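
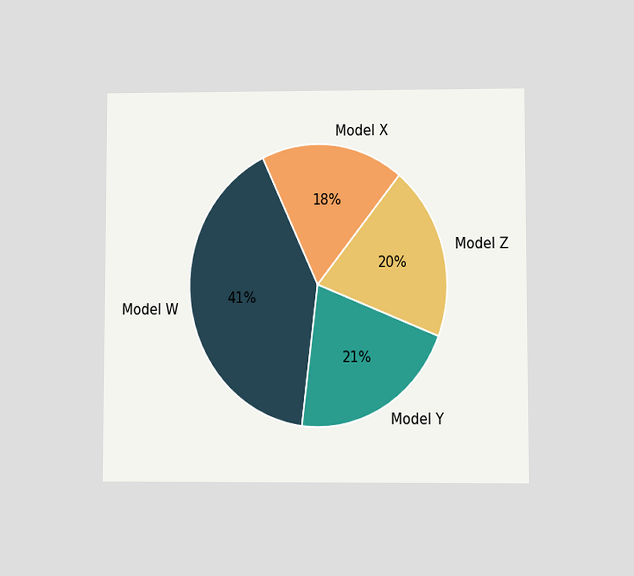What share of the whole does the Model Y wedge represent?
21%

The chart is viewed at a slight angle. The Model Y slice takes up 21% of the pie.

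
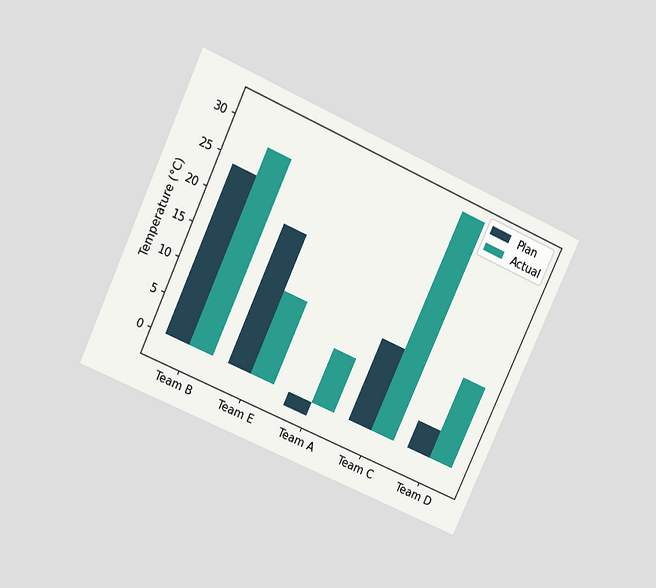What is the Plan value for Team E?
20°C

The chart is tilted about 25° clockwise and viewed slightly from above. The Plan bar at Team E reaches 20°C on the y-axis.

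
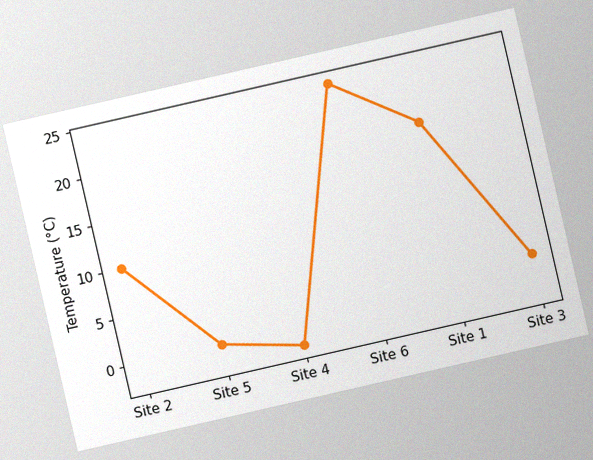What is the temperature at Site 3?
The chart is tilted about 13° counter-clockwise, with some photo noise. At Site 3, the line is at 2°C.

2°C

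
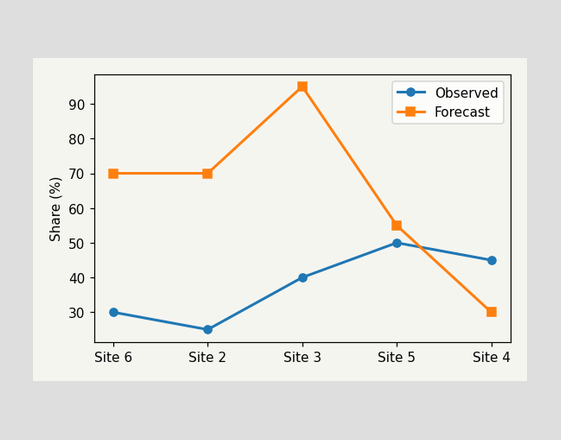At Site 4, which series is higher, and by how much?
At Site 4, Observed sits above the other line by 15%.

Observed, by 15%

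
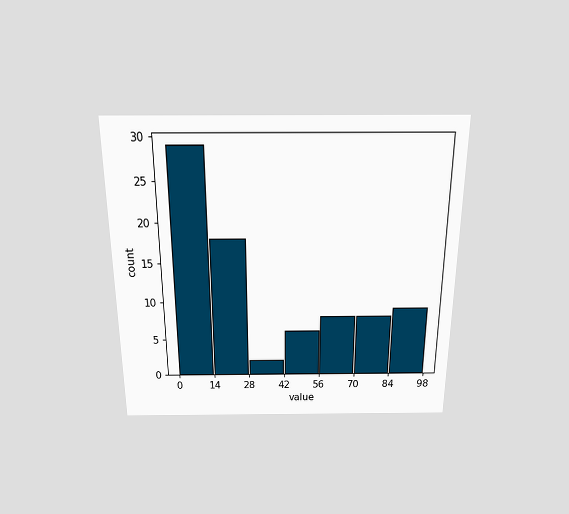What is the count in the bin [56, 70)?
The chart is viewed slightly from above. The [56, 70) bin has height 8.

8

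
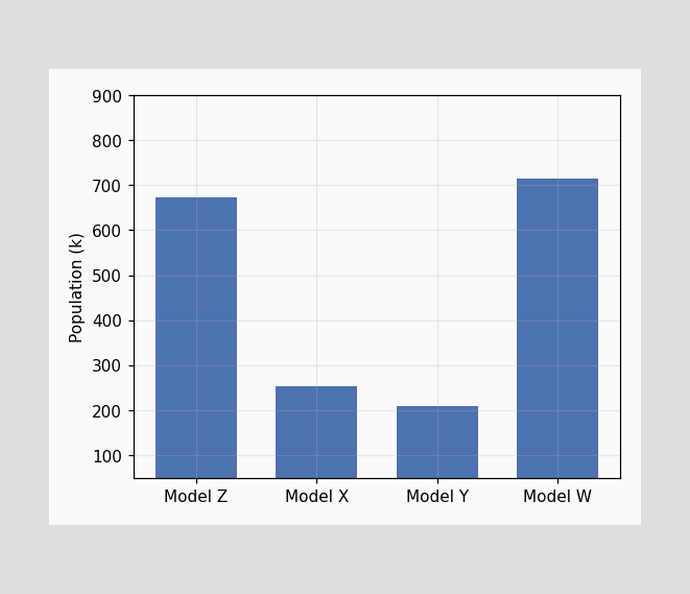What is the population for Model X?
252k

Reading along the chart's y-axis, the Model X bar reaches 252k.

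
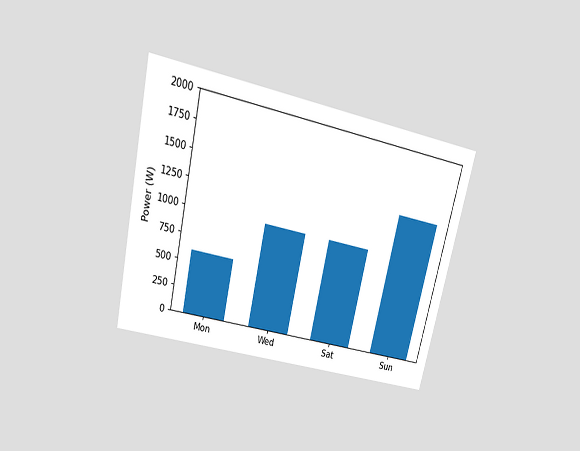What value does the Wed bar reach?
The chart is tilted about 13° clockwise and viewed slightly from above. Reading along the chart's y-axis, the Wed bar reaches 1000W.

1000W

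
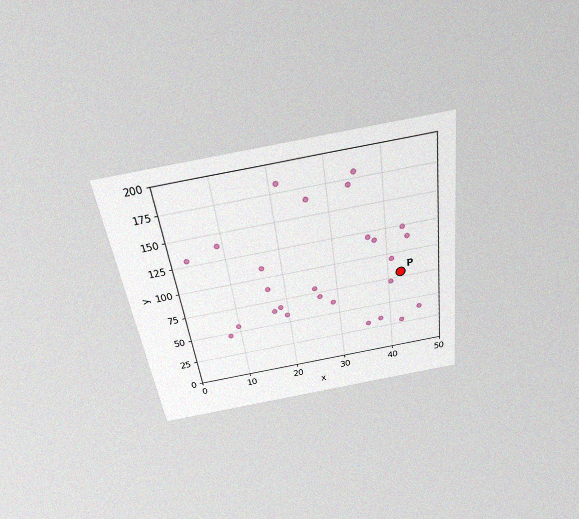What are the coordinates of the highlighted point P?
The chart is tilted about 8° counter-clockwise and viewed slightly from above, with some photo noise. Following the gridlines from P to each axis, P sits at (42.5, 80).

(42.5, 80)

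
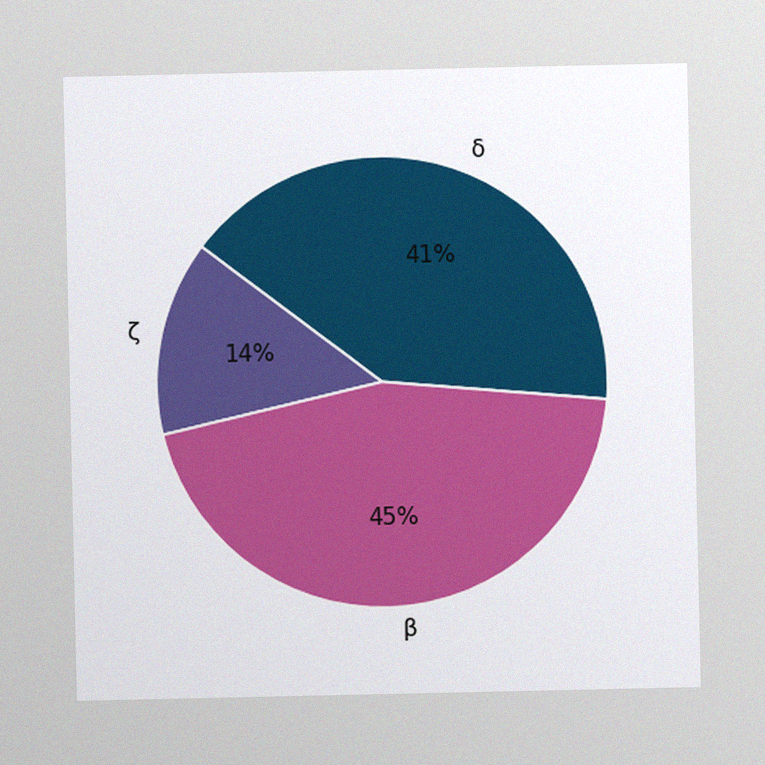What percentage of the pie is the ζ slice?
14%

The image has some photo noise and uneven lighting. The ζ slice takes up 14% of the pie.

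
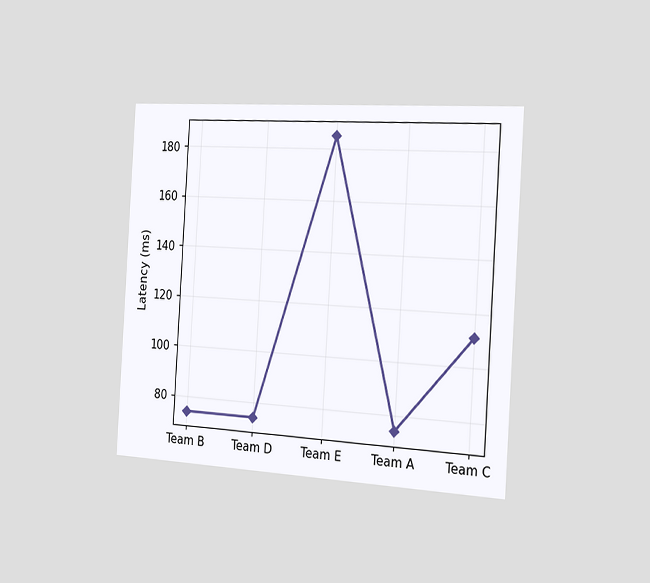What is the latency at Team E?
185ms

The chart is tilted about 3° clockwise and viewed slightly from the right. At Team E, the line is at 185ms.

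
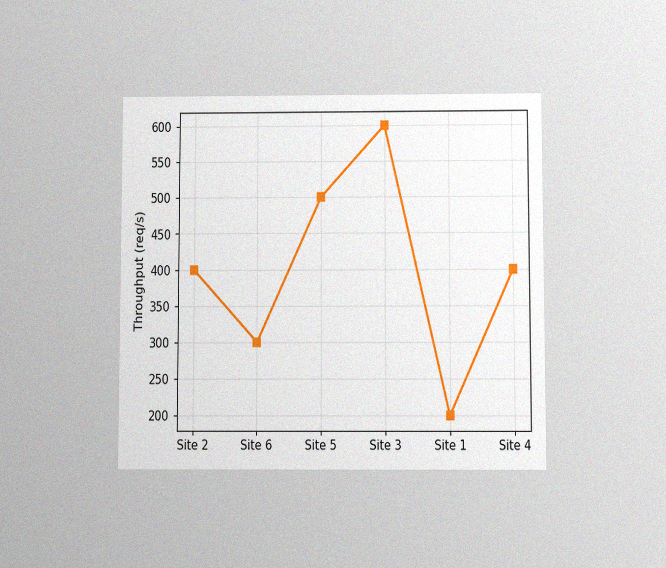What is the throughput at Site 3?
The chart is viewed slightly from below, with some photo noise. At Site 3, the line is at 600req/s.

600req/s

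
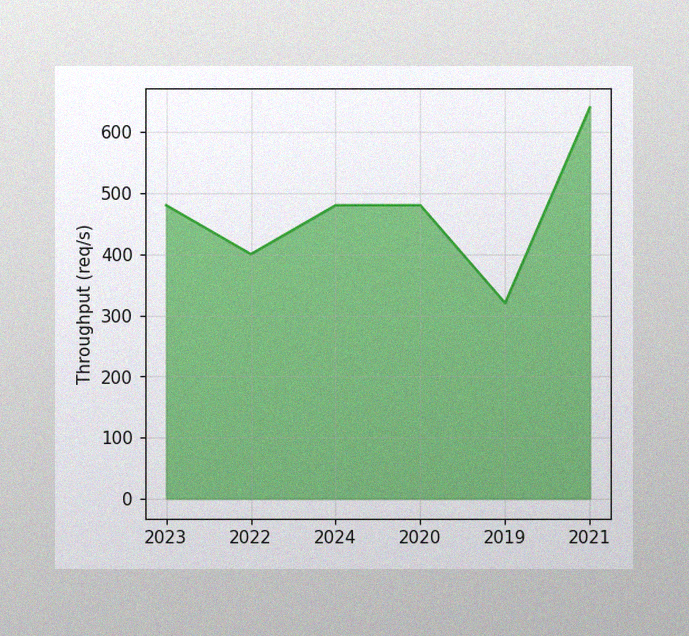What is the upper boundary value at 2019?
The image has some photo noise and uneven lighting. At 2019 the upper boundary is at 320req/s.

320req/s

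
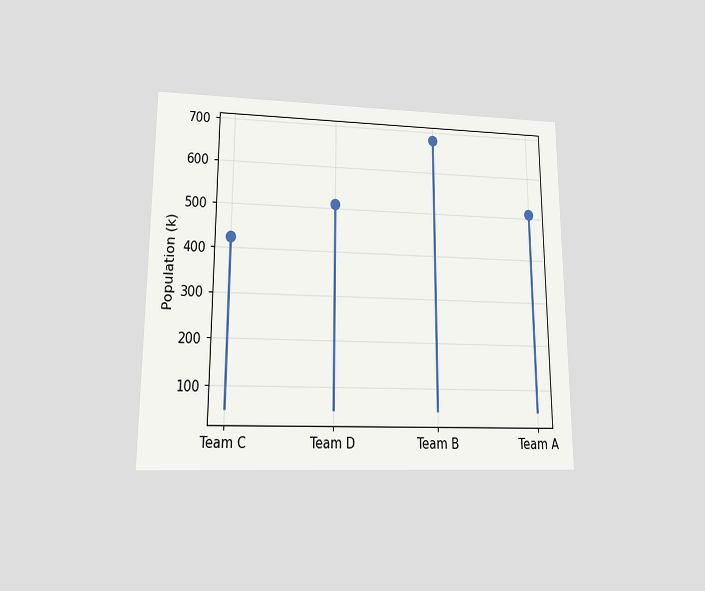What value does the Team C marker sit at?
The chart is viewed at a slight angle. The Team C marker sits at 425k.

425k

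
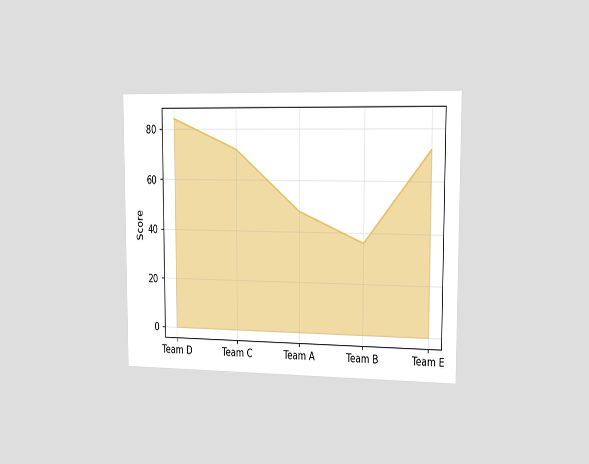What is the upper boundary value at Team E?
72

The chart is viewed slightly from the right. At Team E the upper boundary is at 72.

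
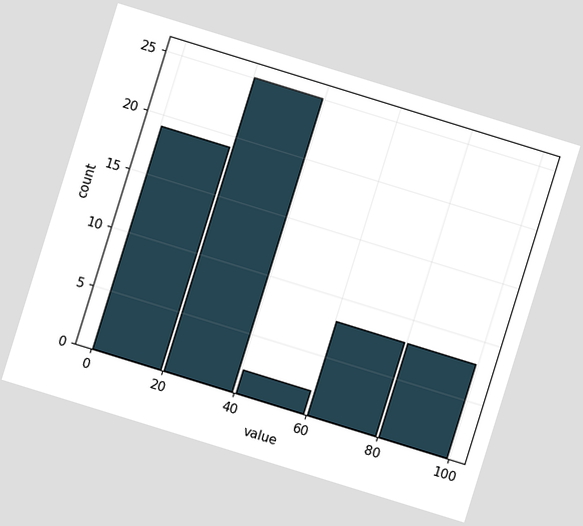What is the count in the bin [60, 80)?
8

The chart is tilted about 17° clockwise. The [60, 80) bin has height 8.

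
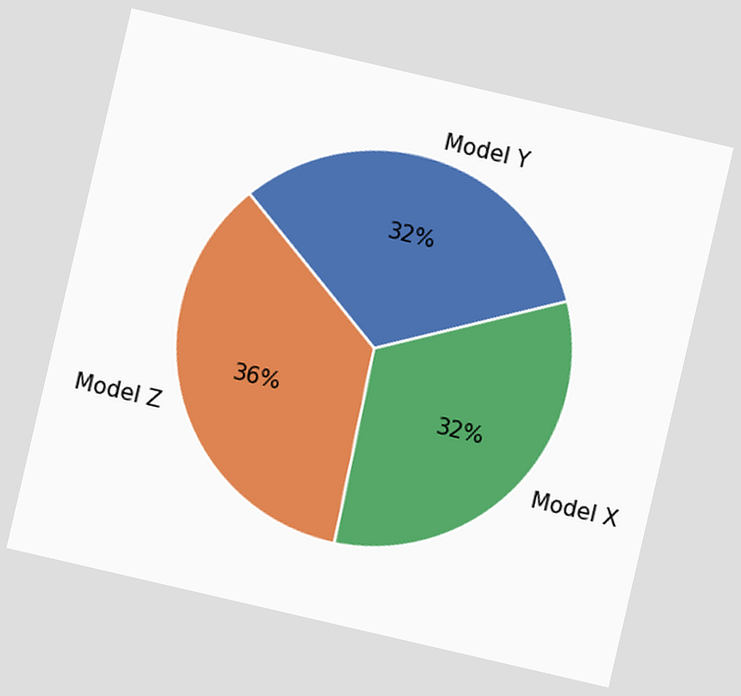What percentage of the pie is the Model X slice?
The chart is tilted about 13° clockwise. The Model X slice takes up 32% of the pie.

32%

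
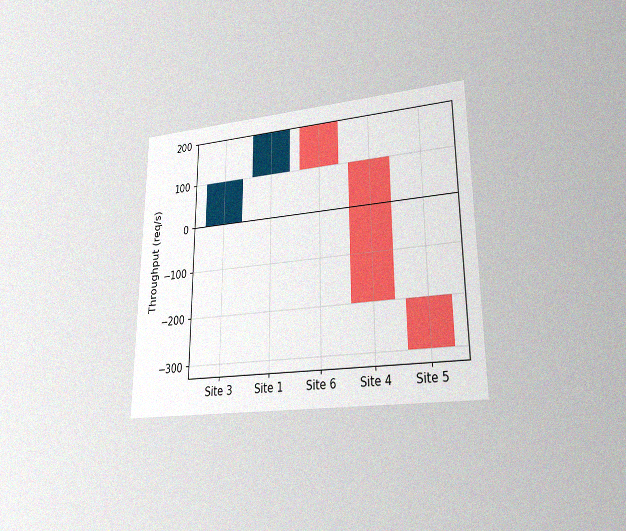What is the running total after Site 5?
-300req/s

The chart is viewed at a slight angle, with some photo noise. After Site 5 the running total reaches -300req/s.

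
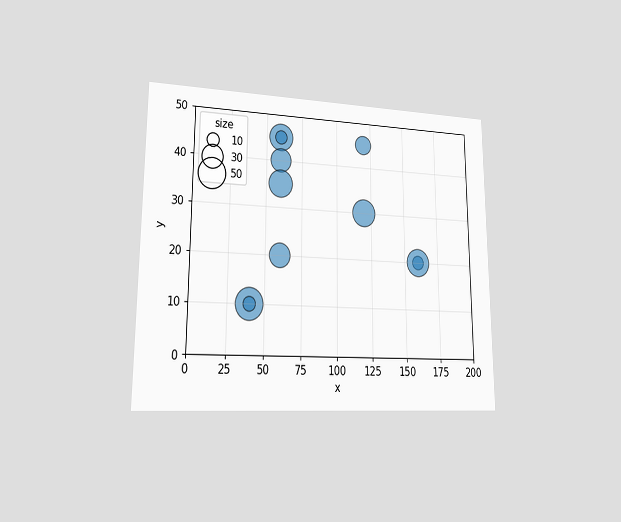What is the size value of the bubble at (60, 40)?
30

The chart is viewed at a slight angle. Matching the bubble at (60, 40) against the size legend gives 30.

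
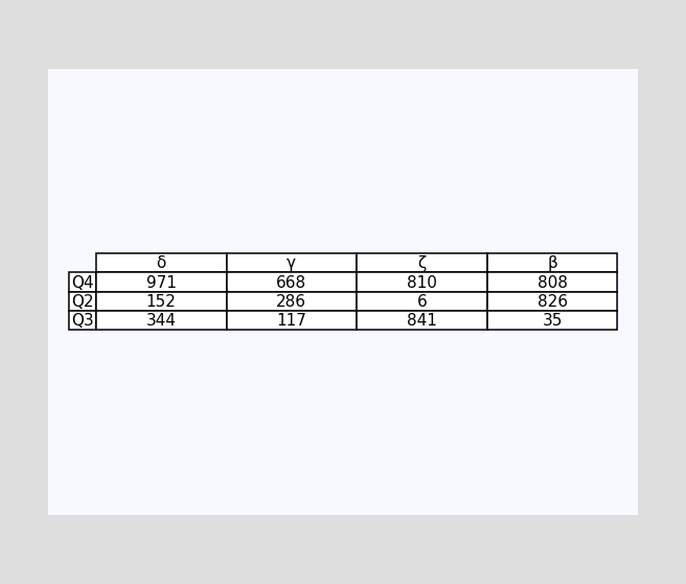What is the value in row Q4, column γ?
The (Q4, γ) cell reads 668.

668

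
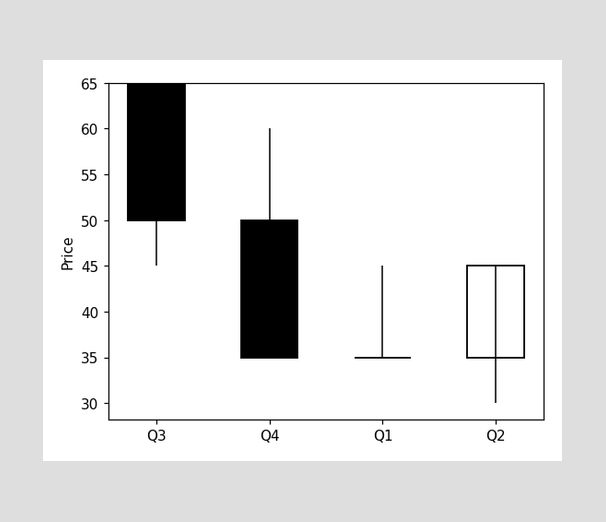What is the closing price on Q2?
45

The Q2 candle closes at 45.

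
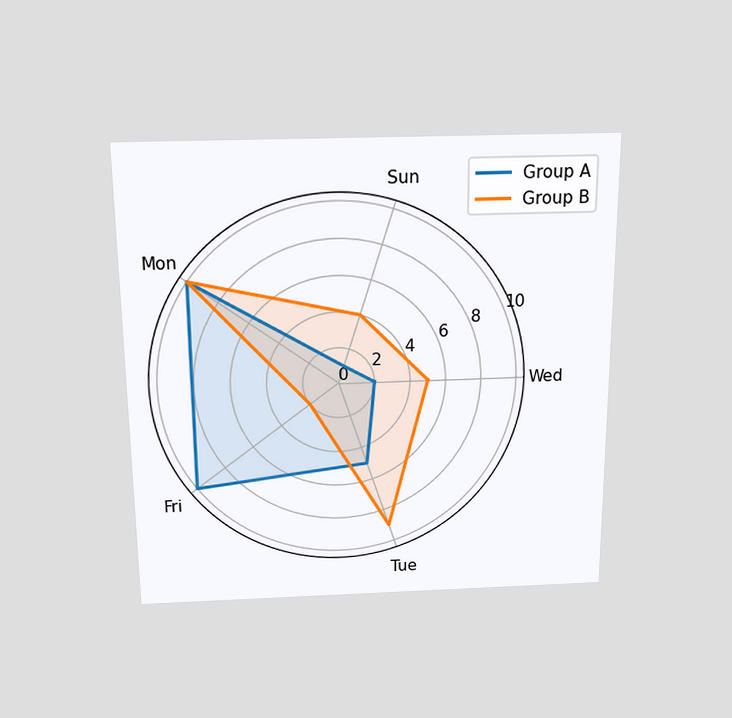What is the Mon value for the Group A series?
The chart is viewed slightly from above. On the Mon axis, Group A reaches 10.

10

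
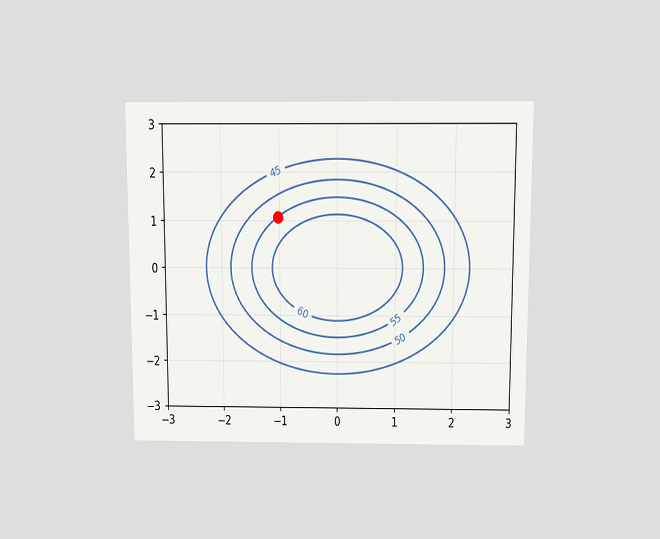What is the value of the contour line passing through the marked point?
The chart is viewed slightly from above. The marked point sits on the contour labelled 55.

55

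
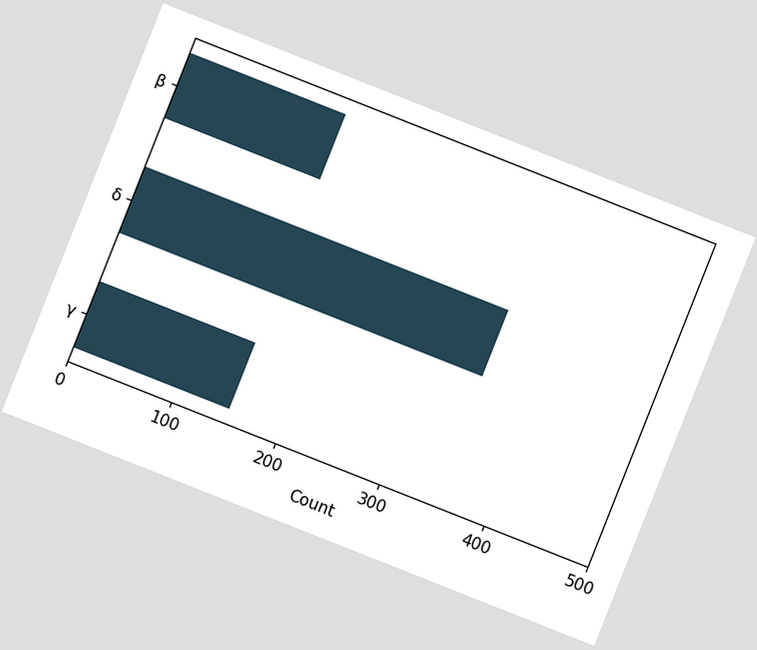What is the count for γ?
150

The chart is tilted about 22° clockwise. Reading along the chart's x-axis, the γ bar reaches 150.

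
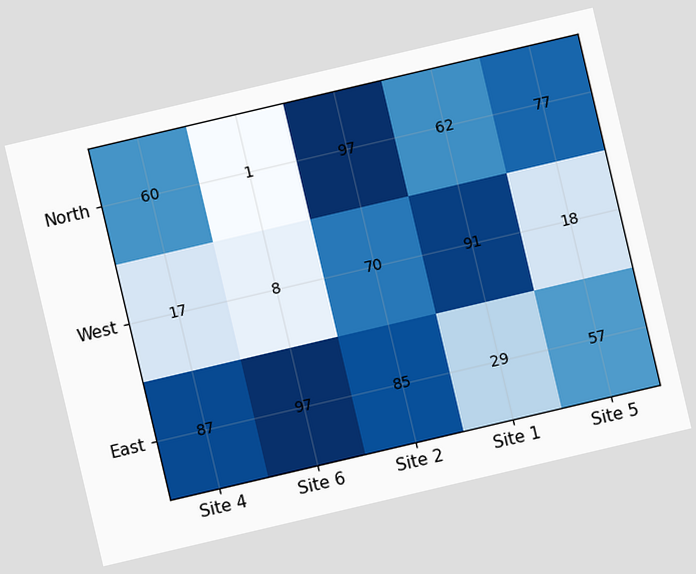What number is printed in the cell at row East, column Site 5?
57

The chart is tilted about 13° counter-clockwise. The (East, Site 5) cell reads 57.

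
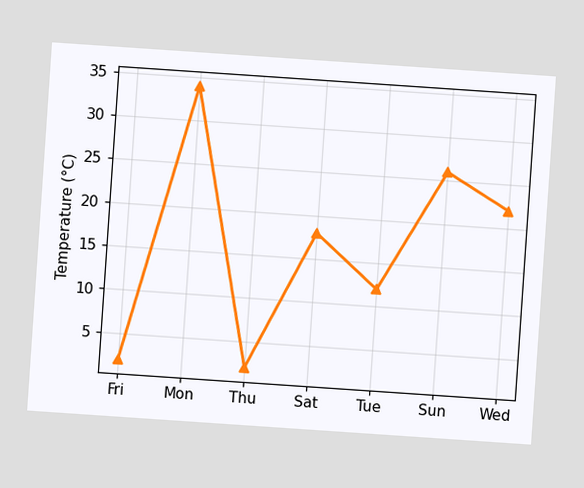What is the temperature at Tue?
The chart is tilted about 4° clockwise. At Tue, the line is at 12°C.

12°C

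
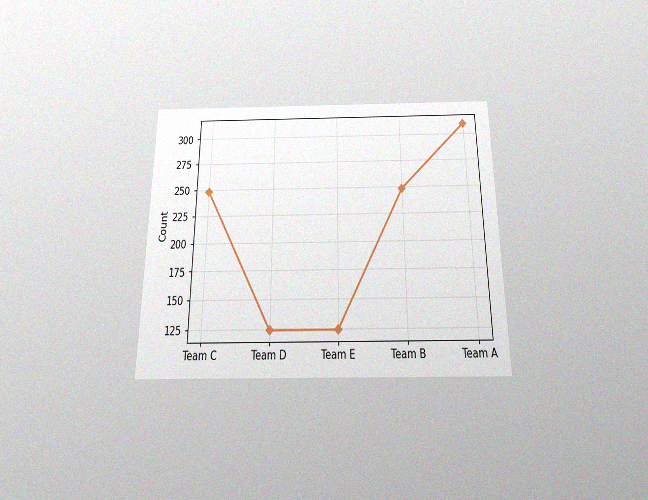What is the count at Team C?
The chart is viewed slightly from below, with some photo noise. At Team C, the line is at 248.

248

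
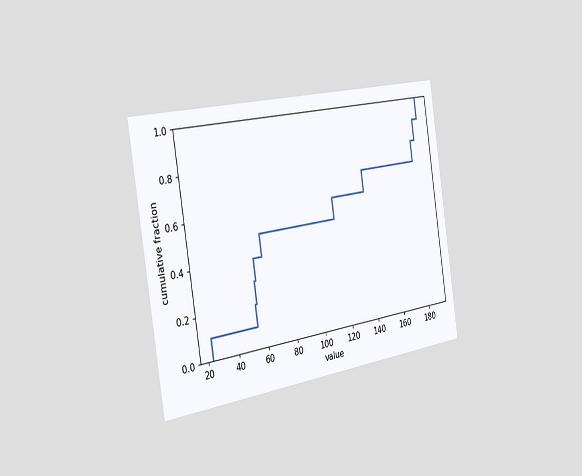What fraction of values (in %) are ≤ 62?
The chart is tilted about 9° counter-clockwise and viewed slightly from the left. At x=62 the ECDF step is at 50%.

50%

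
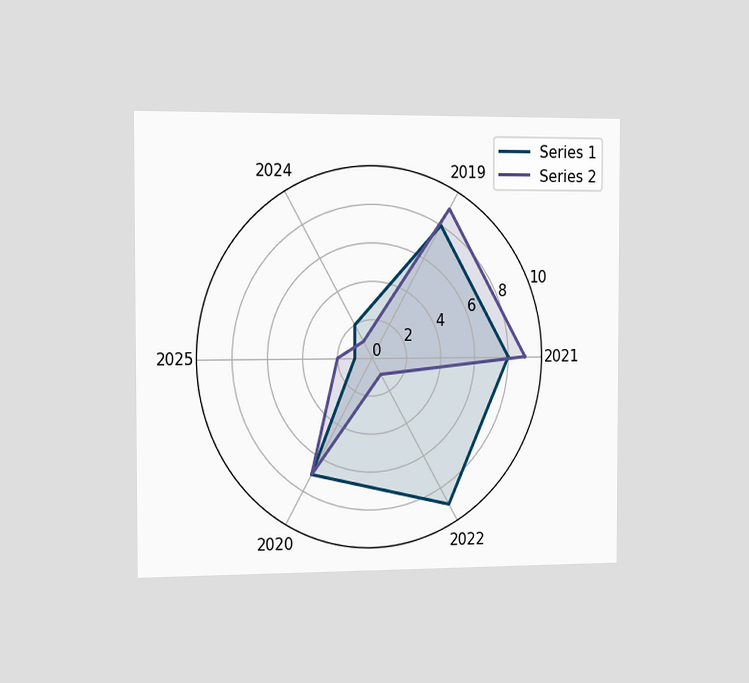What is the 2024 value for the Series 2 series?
The chart is viewed slightly from the left. On the 2024 axis, Series 2 reaches 1.

1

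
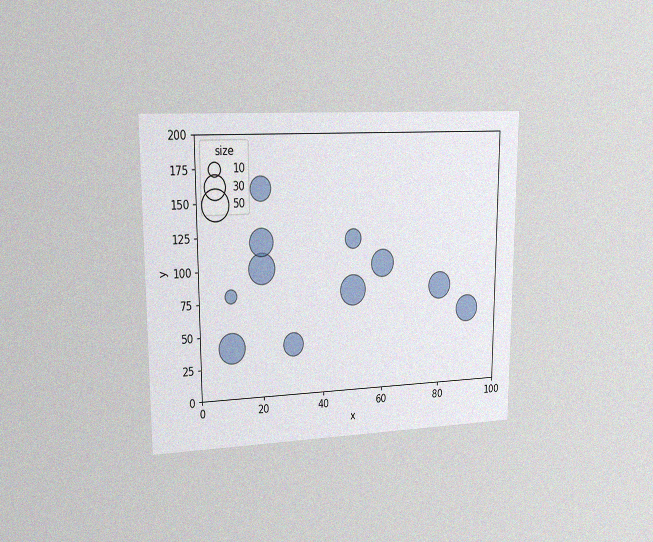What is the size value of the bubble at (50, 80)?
The chart is viewed slightly from the left, with some photo noise. Matching the bubble at (50, 80) against the size legend gives 50.

50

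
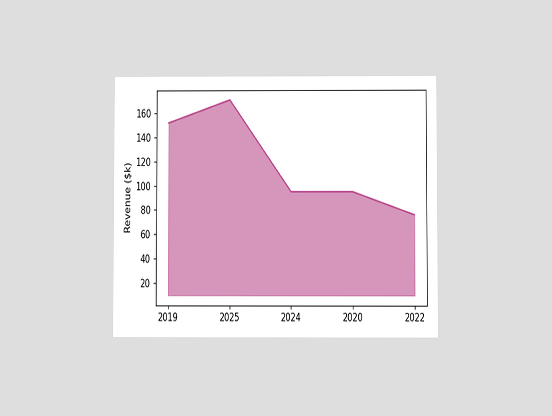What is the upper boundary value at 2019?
The chart is viewed at a slight angle. At 2019 the upper boundary is at $152k.

$152k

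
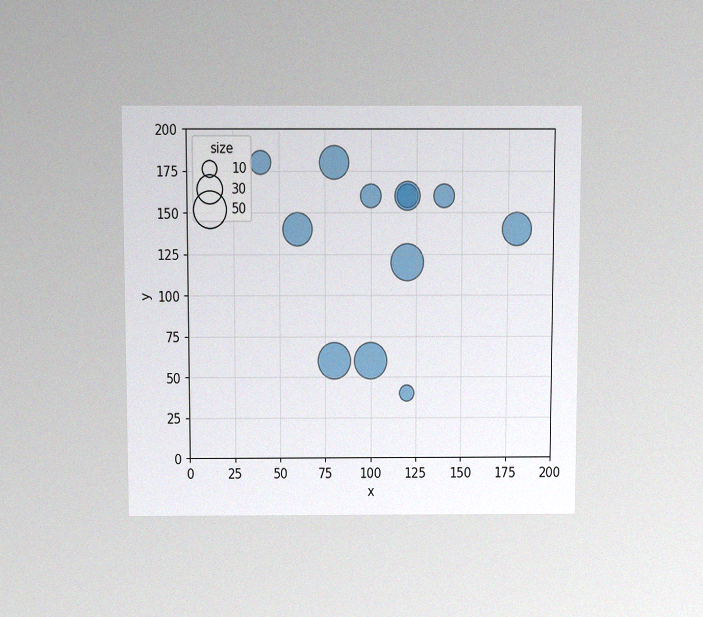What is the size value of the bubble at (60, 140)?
40

The chart is viewed slightly from above, with some photo noise. Matching the bubble at (60, 140) against the size legend gives 40.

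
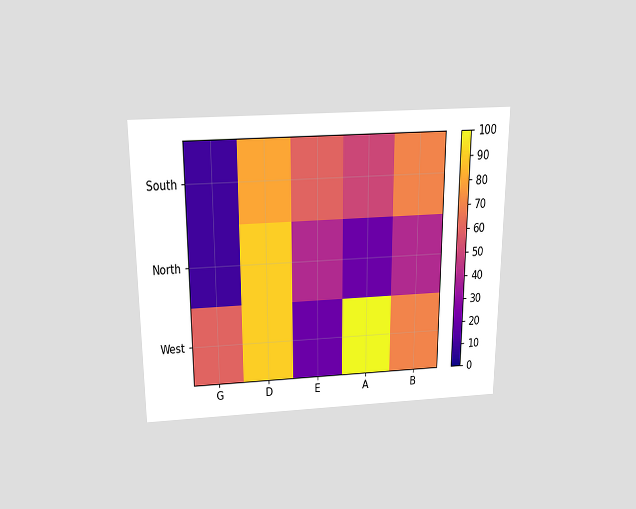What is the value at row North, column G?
The chart is viewed slightly from above. Matching cell (North, G) against the colorbar gives 10.

10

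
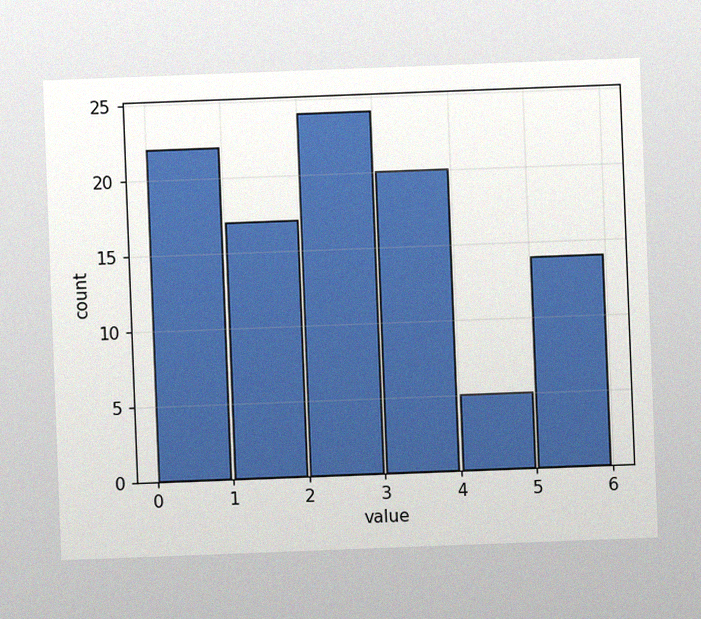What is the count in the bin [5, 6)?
The chart is tilted about 2° counter-clockwise, with some photo noise. The [5, 6) bin has height 14.

14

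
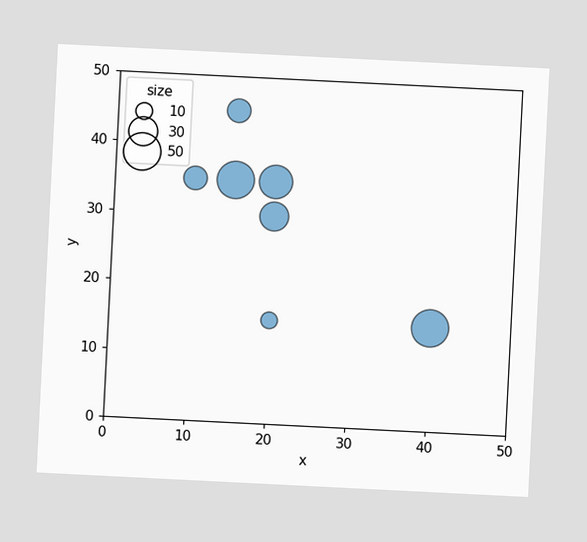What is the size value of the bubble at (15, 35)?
50

The chart is tilted about 3° clockwise. Matching the bubble at (15, 35) against the size legend gives 50.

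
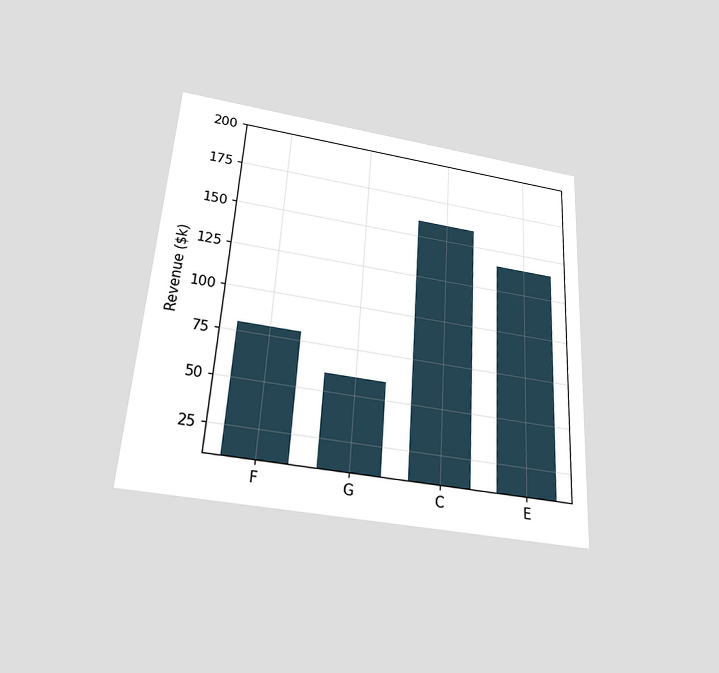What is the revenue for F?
The chart is tilted about 3° clockwise and viewed slightly from below. Reading along the chart's y-axis, the F bar reaches $80k.

$80k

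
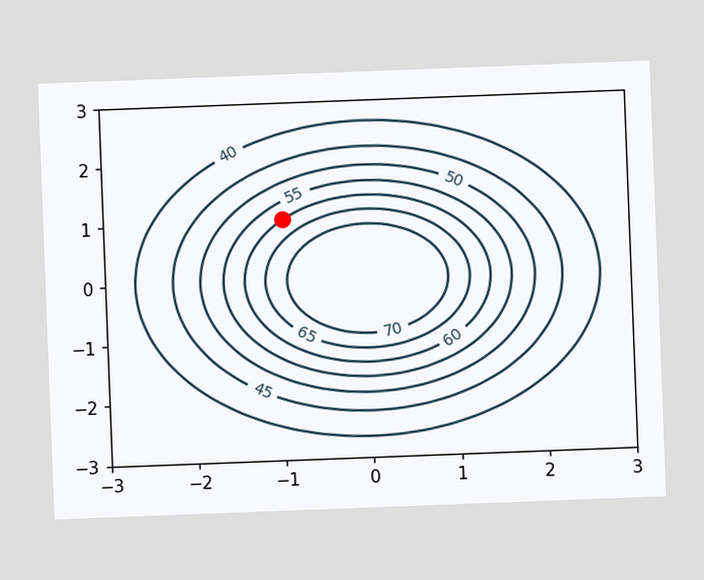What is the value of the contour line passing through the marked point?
60

The chart is tilted about 2° counter-clockwise. The marked point sits on the contour labelled 60.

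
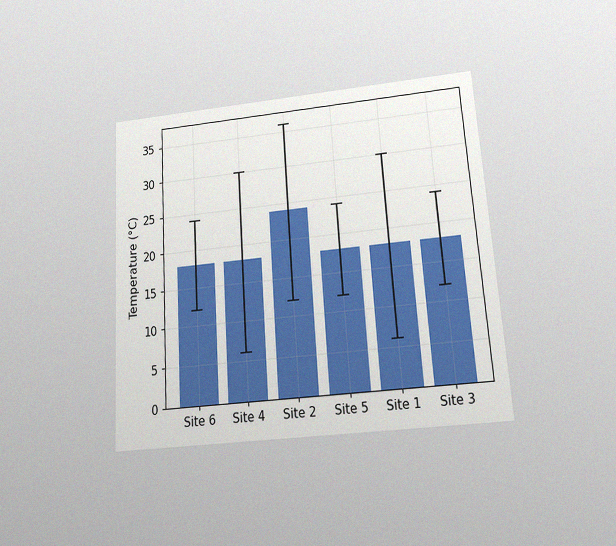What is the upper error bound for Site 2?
The chart is tilted about 4° counter-clockwise and viewed slightly from below, with some photo noise. The Site 2 bar's upper whisker reaches 36°C.

36°C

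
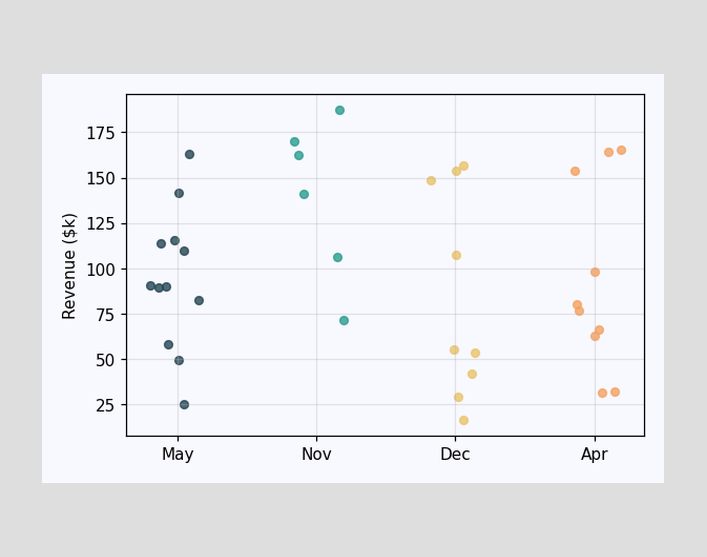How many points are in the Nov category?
6

Counting the markers in the Nov column gives 6.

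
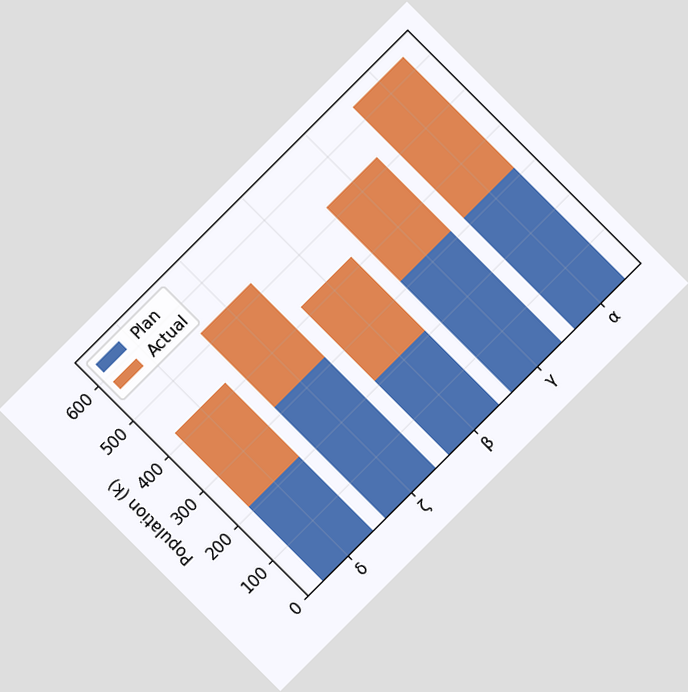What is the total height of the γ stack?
530k

The chart is tilted about 45° counter-clockwise. The γ stack's top reaches 530k on the y-axis.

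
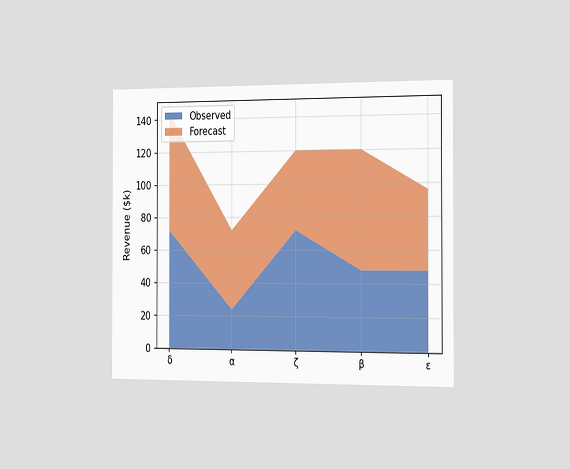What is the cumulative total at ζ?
The chart is viewed slightly from the right. The stacked total at ζ reaches $120k.

$120k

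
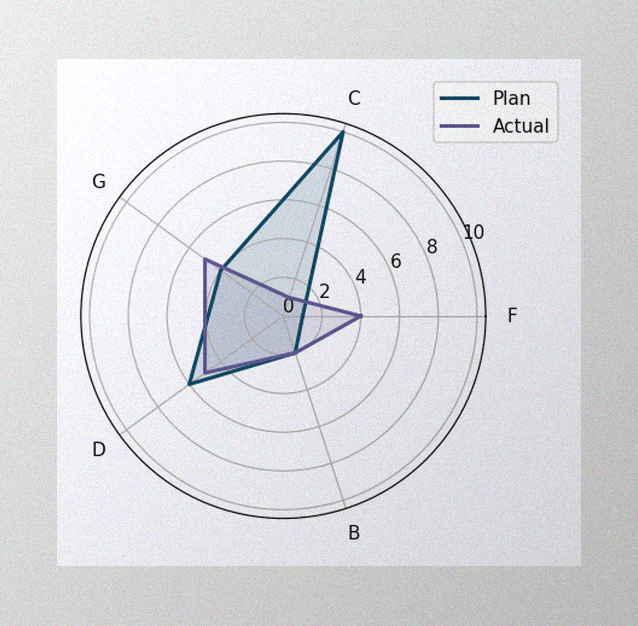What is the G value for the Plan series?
The image has some photo noise and uneven lighting. On the G axis, Plan reaches 4.

4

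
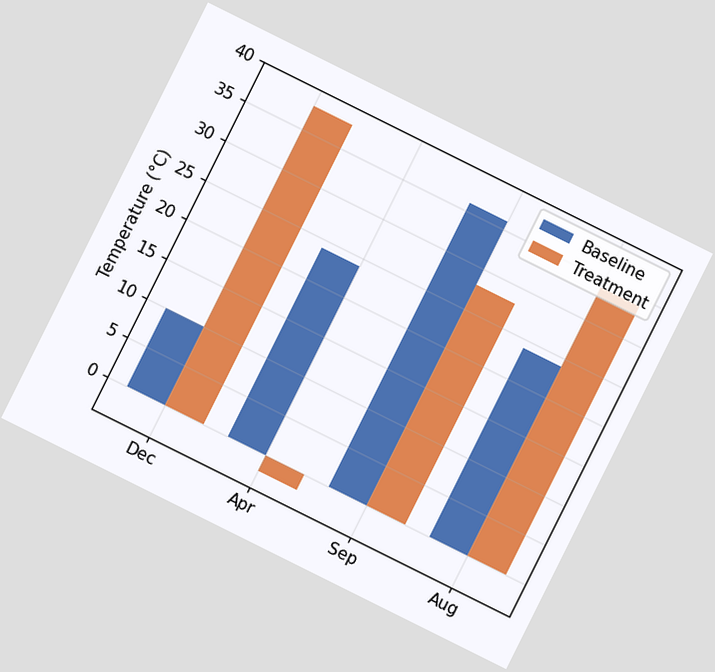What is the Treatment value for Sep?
28°C

The chart is tilted about 26° clockwise. The Treatment bar at Sep reaches 28°C on the y-axis.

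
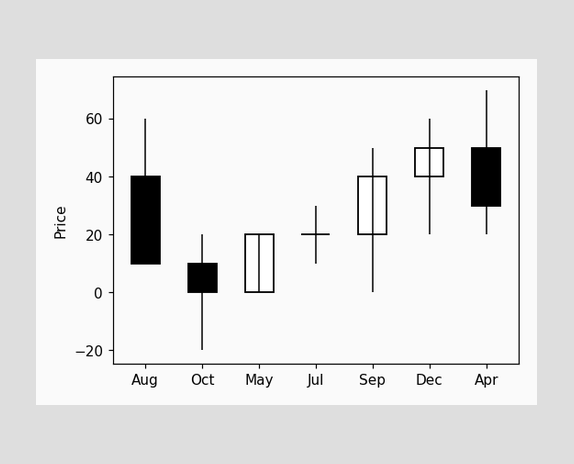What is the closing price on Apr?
The Apr candle closes at 30.

30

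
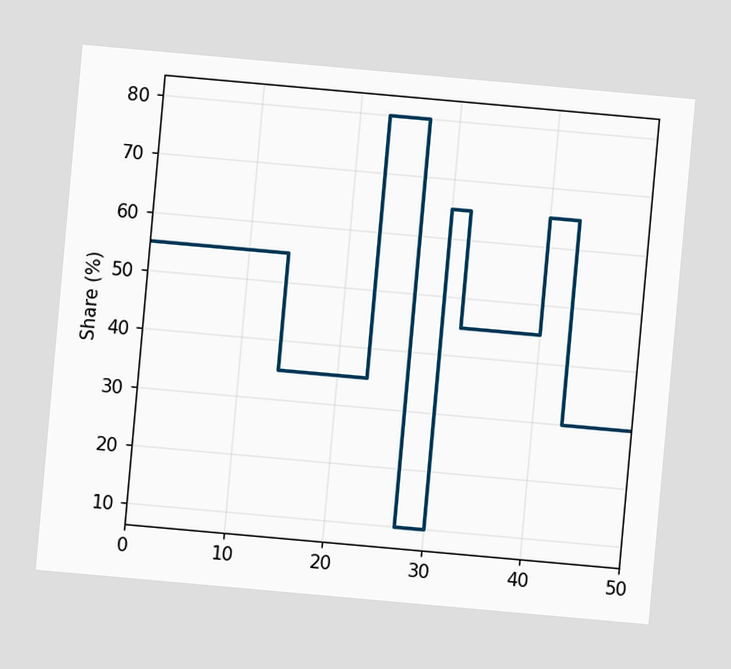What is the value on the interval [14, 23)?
35%

The chart is tilted about 5° clockwise. On [14, 23) the step sits at 35%.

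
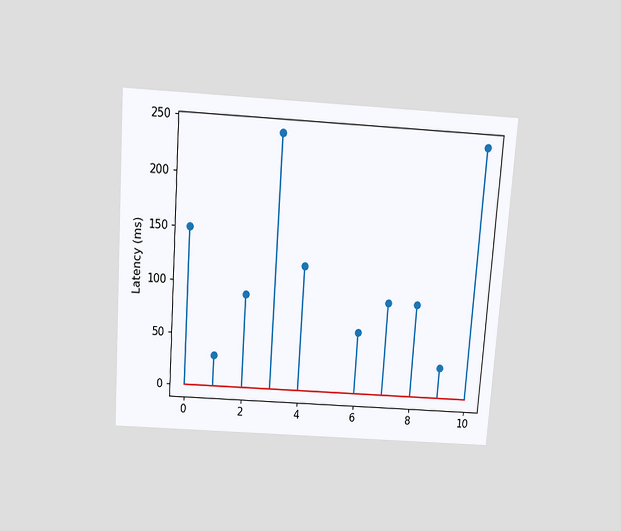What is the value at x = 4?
The chart is tilted about 4° clockwise and viewed slightly from above. The stem at x=4 reaches 120ms.

120ms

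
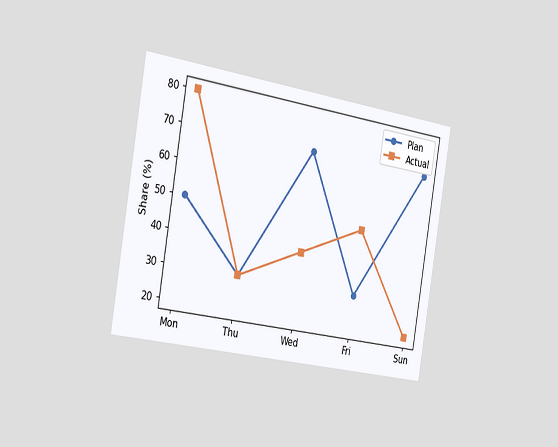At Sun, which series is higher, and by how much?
Plan, by 50%

The chart is tilted about 9° clockwise and viewed slightly from the left. At Sun, Plan sits above the other line by 50%.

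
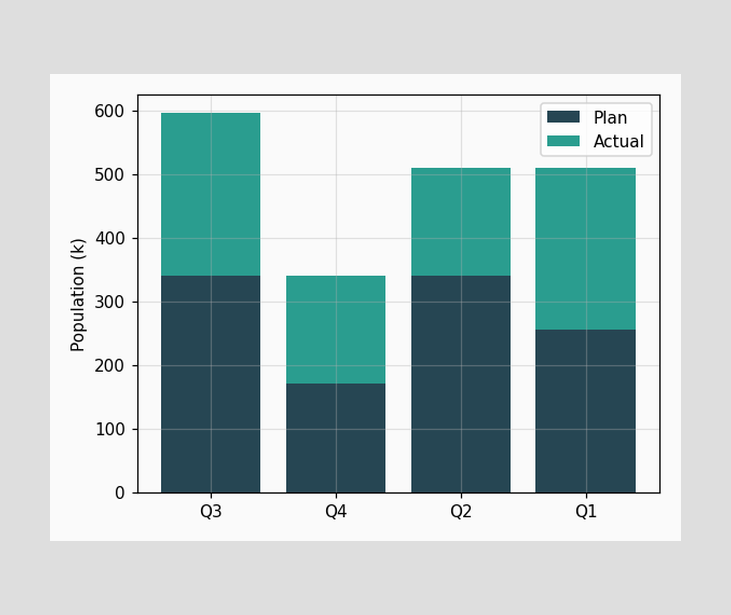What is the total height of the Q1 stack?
The Q1 stack's top reaches 510k on the y-axis.

510k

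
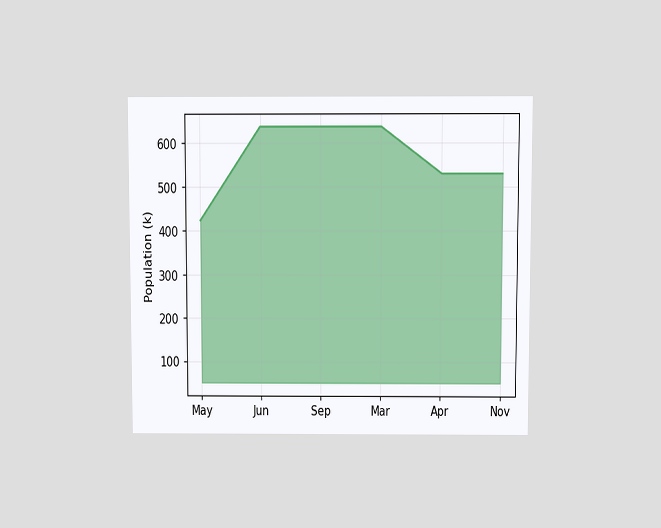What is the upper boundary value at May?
424k

The chart is viewed at a slight angle. At May the upper boundary is at 424k.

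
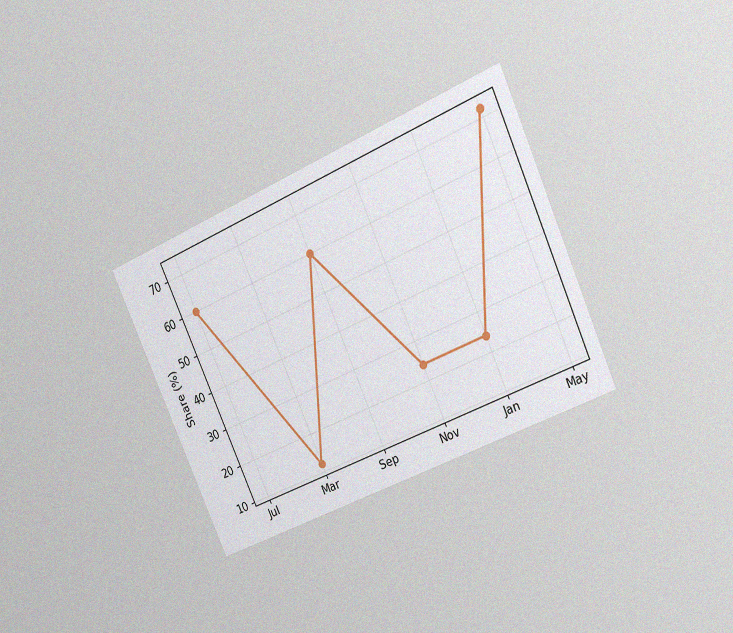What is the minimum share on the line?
12%

The chart is tilted about 24° counter-clockwise and viewed at a slight angle, with some photo noise. The lowest point is at Mar, and reading across to the y-axis gives 12%.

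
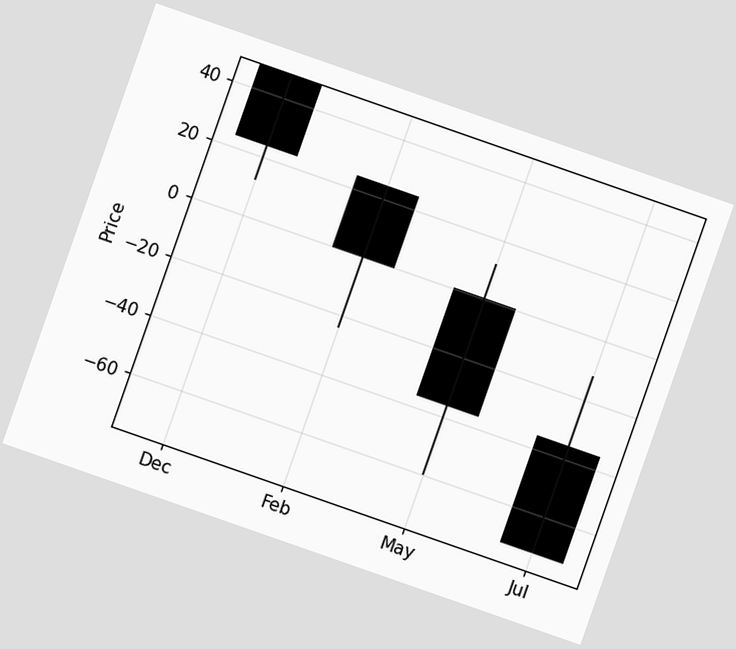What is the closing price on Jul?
-72

The chart is tilted about 19° clockwise. The Jul candle closes at -72.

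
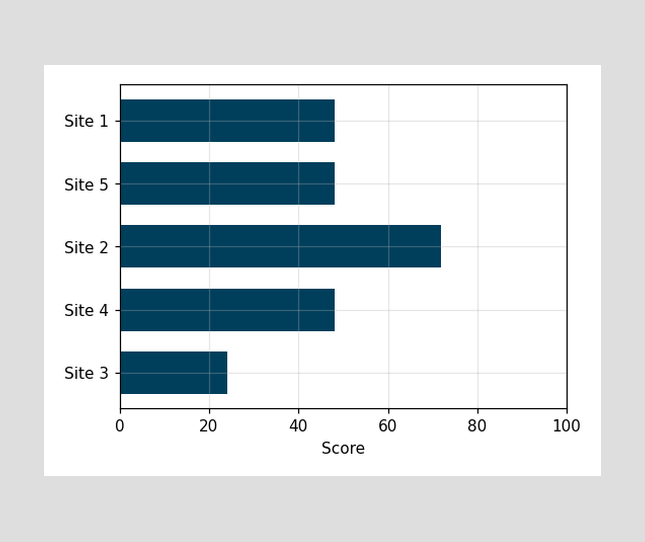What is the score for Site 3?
24

Reading along the chart's x-axis, the Site 3 bar reaches 24.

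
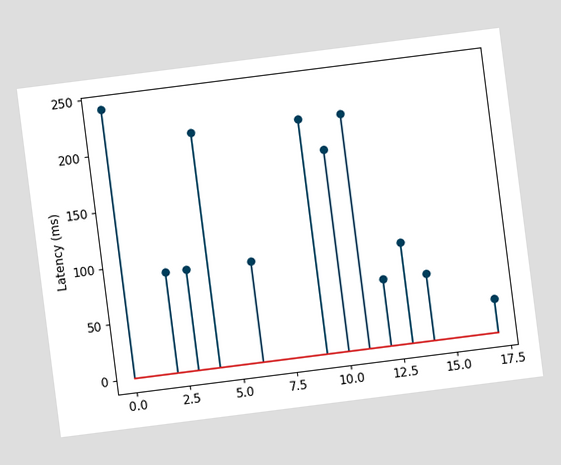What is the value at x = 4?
210ms

The chart is tilted about 7° counter-clockwise. The stem at x=4 reaches 210ms.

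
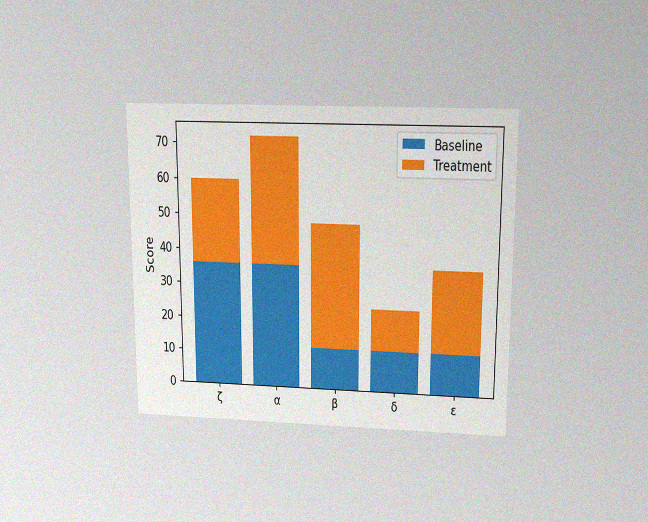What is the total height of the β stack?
48

The chart is viewed slightly from above, with some photo noise. The β stack's top reaches 48 on the y-axis.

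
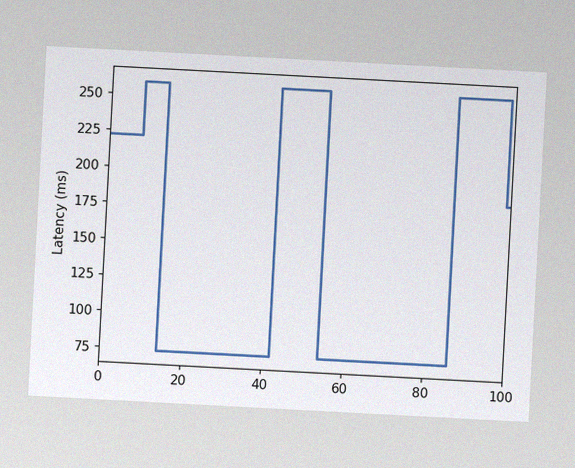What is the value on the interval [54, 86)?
74ms

The chart is tilted about 3° clockwise, with some photo noise. On [54, 86) the step sits at 74ms.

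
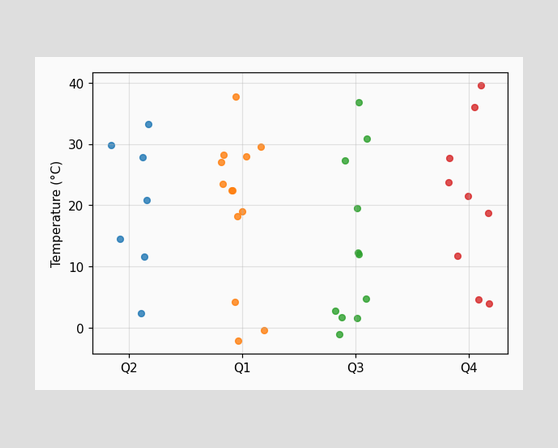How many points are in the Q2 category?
7

Counting the markers in the Q2 column gives 7.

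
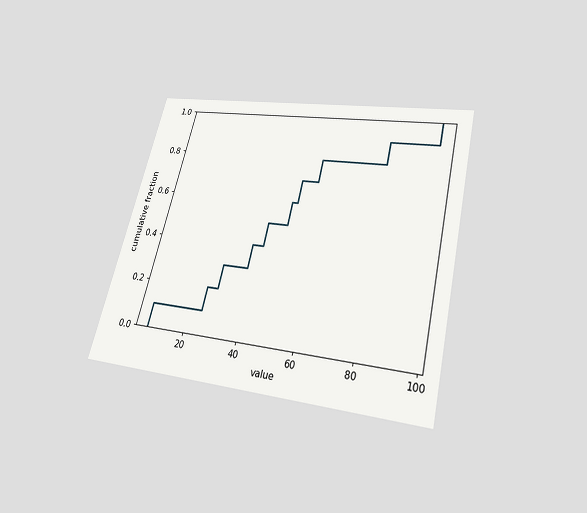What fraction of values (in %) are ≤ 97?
100%

The chart is tilted about 14° clockwise and viewed slightly from below. At x=97 the ECDF step is at 100%.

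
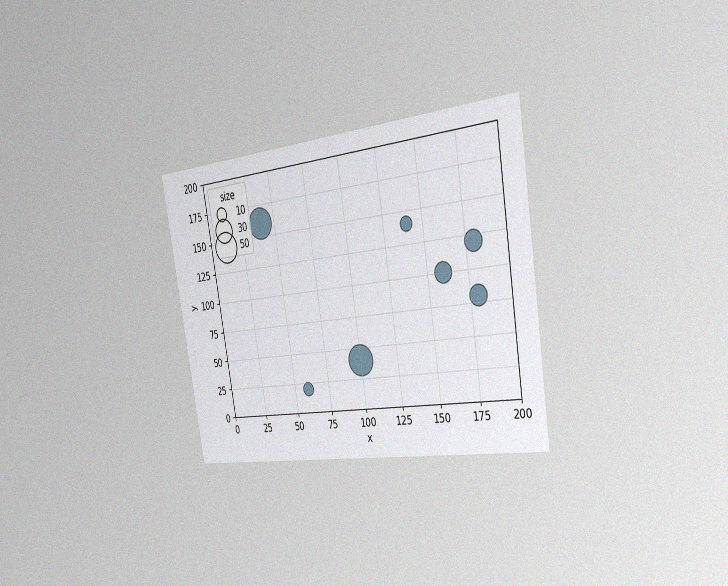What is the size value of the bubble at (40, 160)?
The chart is tilted about 9° counter-clockwise and viewed slightly from the right, with some photo noise. Matching the bubble at (40, 160) against the size legend gives 50.

50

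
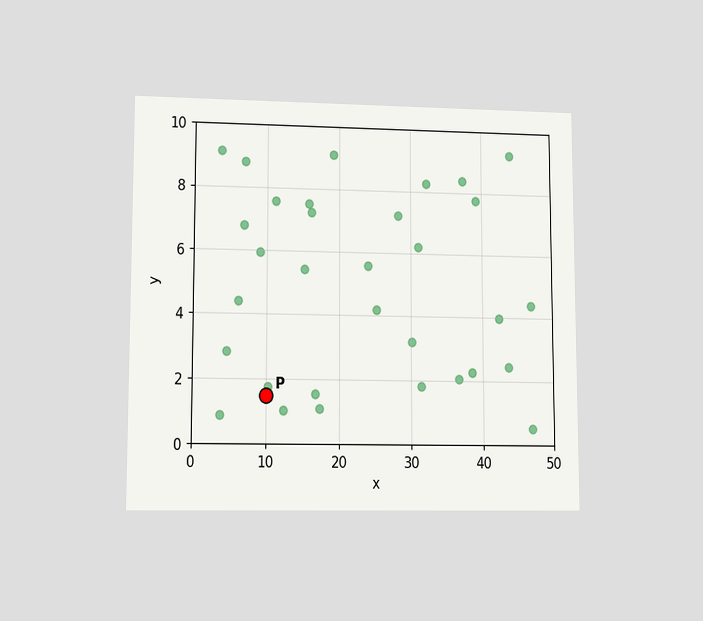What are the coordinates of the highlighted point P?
The chart is viewed at a slight angle. Following the gridlines from P to each axis, P sits at (10, 1.5).

(10, 1.5)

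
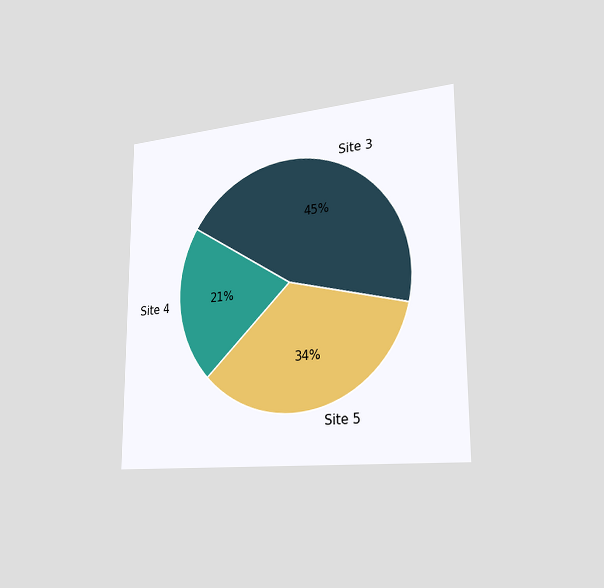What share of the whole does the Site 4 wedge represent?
21%

The chart is viewed slightly from the right. The Site 4 slice takes up 21% of the pie.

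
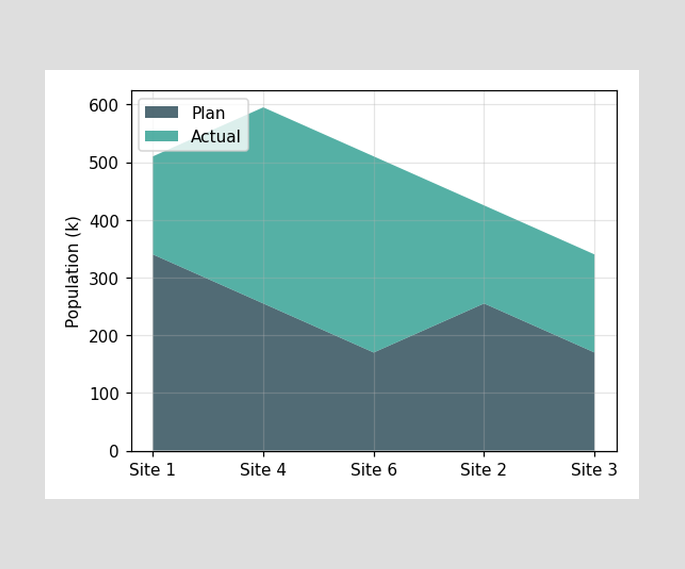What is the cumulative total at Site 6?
510k

The stacked total at Site 6 reaches 510k.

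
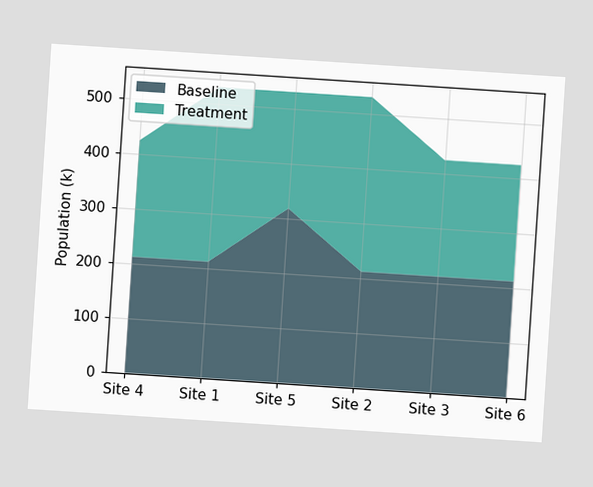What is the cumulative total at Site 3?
The chart is tilted about 4° clockwise. The stacked total at Site 3 reaches 424k.

424k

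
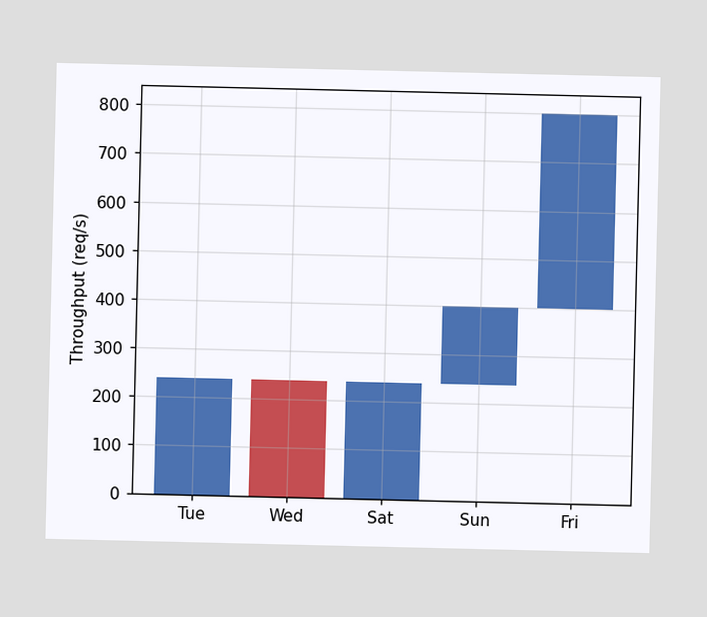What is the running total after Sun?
After Sun the running total reaches 400req/s.

400req/s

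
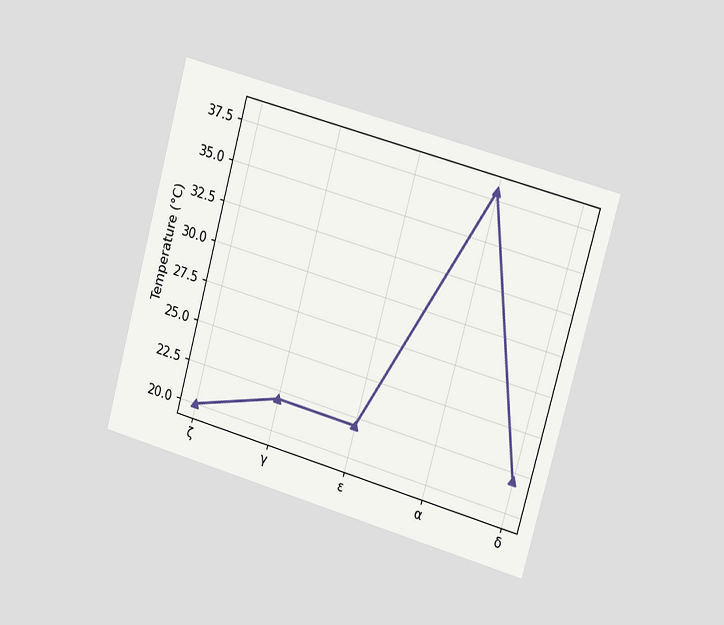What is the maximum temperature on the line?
The chart is tilted about 15° clockwise and viewed slightly from the right. The highest point is at α, and reading across to the y-axis gives 38°C.

38°C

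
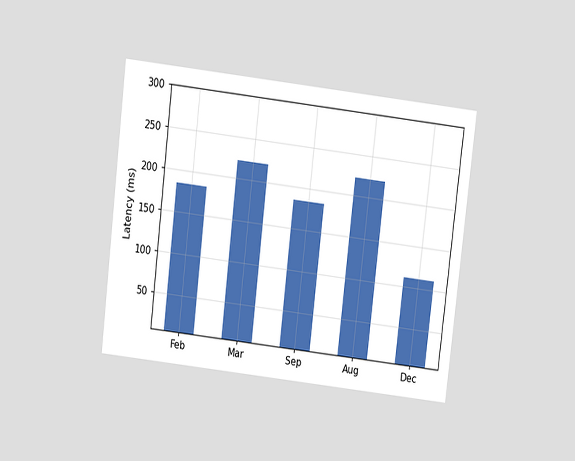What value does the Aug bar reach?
The chart is tilted about 7° clockwise and viewed slightly from above. Reading along the chart's y-axis, the Aug bar reaches 222ms.

222ms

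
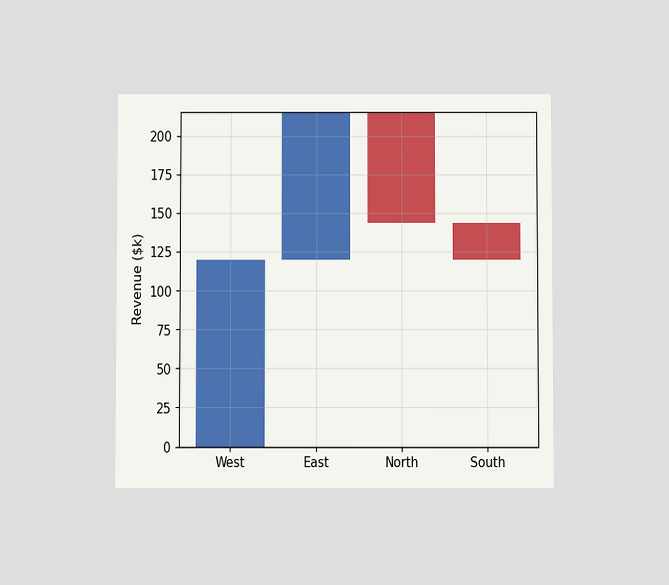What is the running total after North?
$144k

The chart is viewed slightly from below. After North the running total reaches $144k.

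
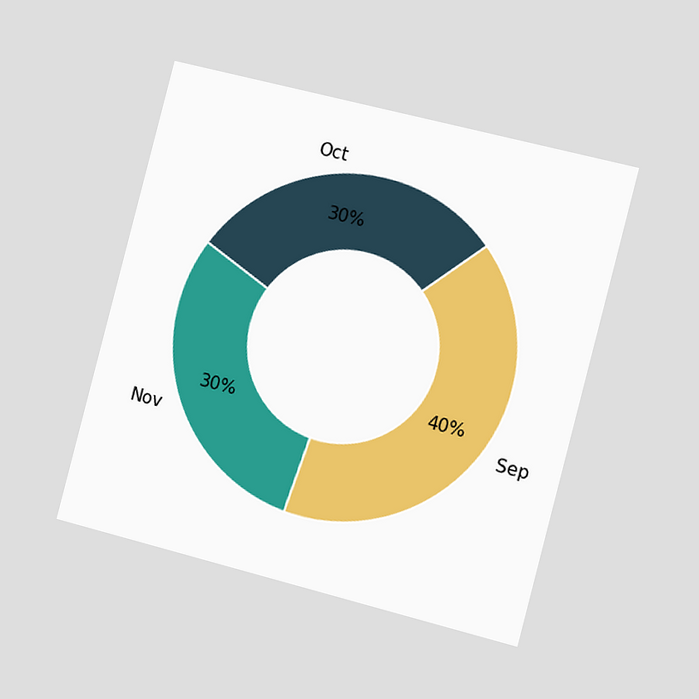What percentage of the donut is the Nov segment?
30%

The chart is tilted about 15° clockwise and viewed slightly from the right. The Nov segment takes up 30% of the ring.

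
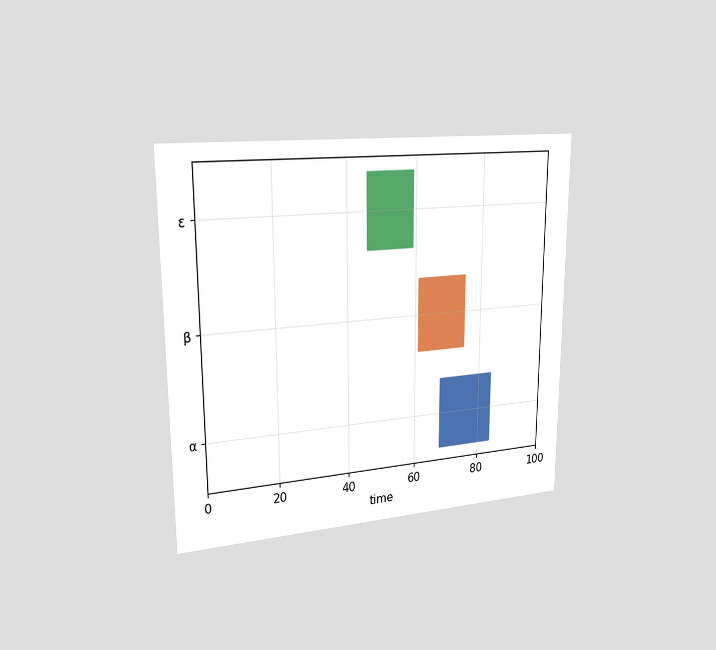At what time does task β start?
61

The chart is viewed slightly from the left. The β bar begins at t=61.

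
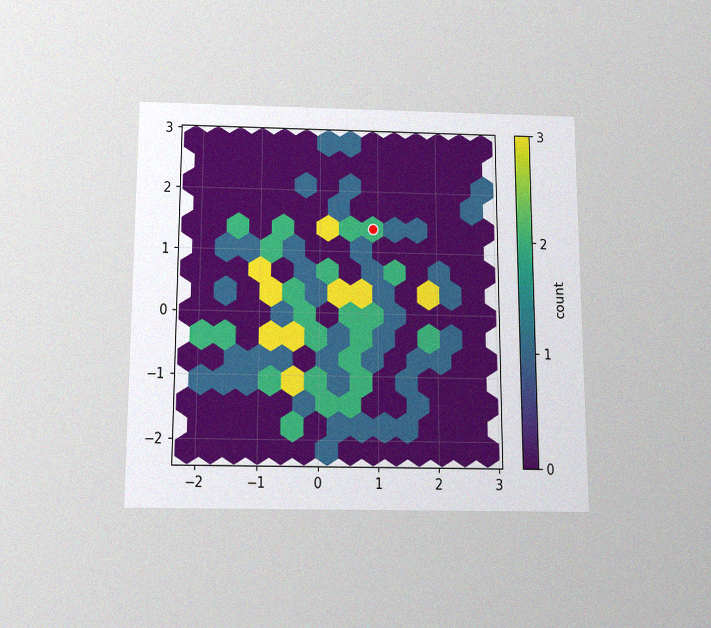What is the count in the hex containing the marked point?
2

The chart is viewed slightly from below, with some photo noise. The marked hex reads 2 on the colorbar.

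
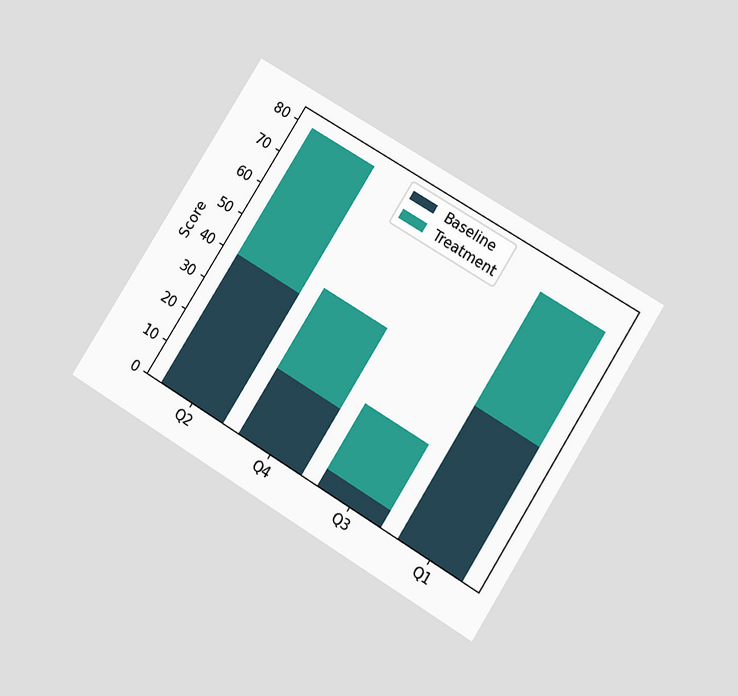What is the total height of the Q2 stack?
The chart is tilted about 32° clockwise and viewed slightly from below. The Q2 stack's top reaches 80 on the y-axis.

80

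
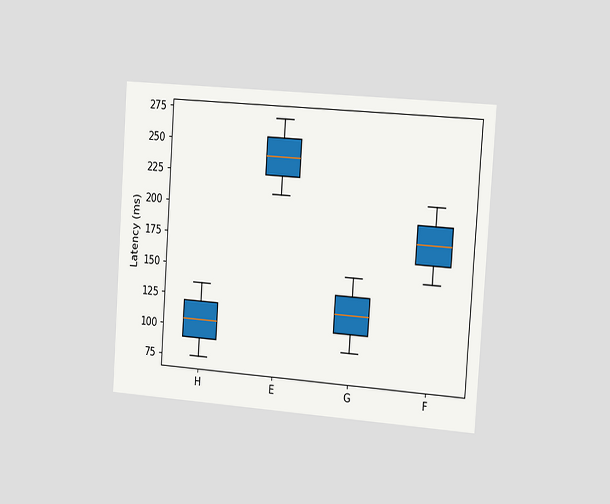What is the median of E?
The chart is tilted about 4° clockwise and viewed slightly from the right. The median line in the E box sits at 240ms.

240ms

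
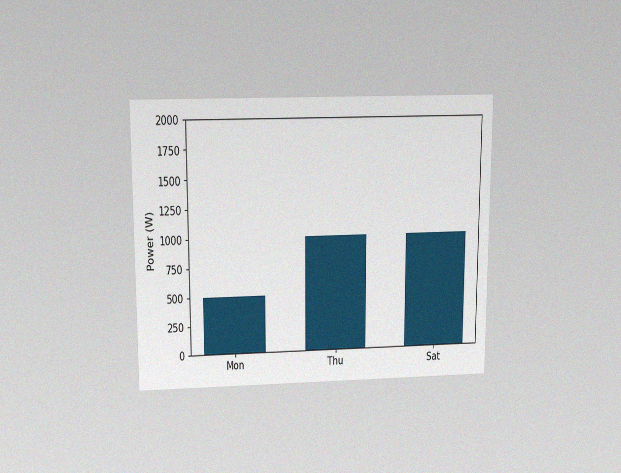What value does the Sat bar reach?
The chart is viewed slightly from above, with some photo noise. Reading along the chart's y-axis, the Sat bar reaches 1000W.

1000W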